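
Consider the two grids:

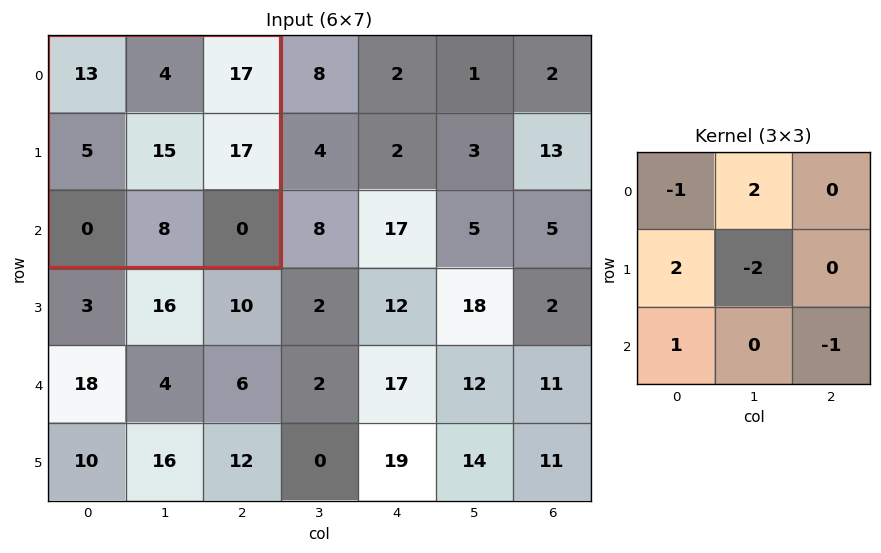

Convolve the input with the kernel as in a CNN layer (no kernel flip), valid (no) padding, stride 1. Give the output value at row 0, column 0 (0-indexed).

-25

The receptive field on the input at this output position is [13 4 17 / 5 15 17 / 0 8 0]. Elementwise product with the kernel and sum: 13·-1 + 4·2 + 5·2 + 15·-2 + 0·1 + 0·-1.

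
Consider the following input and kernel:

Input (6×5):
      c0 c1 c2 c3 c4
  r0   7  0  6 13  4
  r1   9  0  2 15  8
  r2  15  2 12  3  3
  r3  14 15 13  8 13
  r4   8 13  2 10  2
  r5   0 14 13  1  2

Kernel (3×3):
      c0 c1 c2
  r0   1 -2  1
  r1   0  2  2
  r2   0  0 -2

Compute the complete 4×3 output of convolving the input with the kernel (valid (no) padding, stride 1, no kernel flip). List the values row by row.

Output[0,0]: The receptive field on the input at this output position is [7 0 6 / 9 0 2 / 15 2 12]. Elementwise product with the kernel and sum: 7·1 + 0·-2 + 6·1 + 0·2 + 2·2 + 12·-2.

-7 29 24
13 25 -34
75 3 47
1 19 30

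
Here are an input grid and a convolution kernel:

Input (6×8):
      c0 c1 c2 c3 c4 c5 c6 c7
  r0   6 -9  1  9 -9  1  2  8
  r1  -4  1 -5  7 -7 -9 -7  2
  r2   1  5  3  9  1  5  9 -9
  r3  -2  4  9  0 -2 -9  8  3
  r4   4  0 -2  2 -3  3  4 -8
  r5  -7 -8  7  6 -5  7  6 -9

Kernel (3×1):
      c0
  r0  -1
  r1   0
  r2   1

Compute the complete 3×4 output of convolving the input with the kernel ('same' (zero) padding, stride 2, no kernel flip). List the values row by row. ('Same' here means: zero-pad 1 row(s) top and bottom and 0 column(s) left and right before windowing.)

-4 -5 -7 -7
2 14 5 15
-5 -2 -3 -2

Output[0,0]: The receptive field on the zero-padded input at this output position is [0 / 6 / -4]. Elementwise product with the kernel and sum: 0·-1 + -4·1.
Output[0,1]: The receptive field on the zero-padded input at this output position is [0 / 1 / -5]. Elementwise product with the kernel and sum: 0·-1 + -5·1.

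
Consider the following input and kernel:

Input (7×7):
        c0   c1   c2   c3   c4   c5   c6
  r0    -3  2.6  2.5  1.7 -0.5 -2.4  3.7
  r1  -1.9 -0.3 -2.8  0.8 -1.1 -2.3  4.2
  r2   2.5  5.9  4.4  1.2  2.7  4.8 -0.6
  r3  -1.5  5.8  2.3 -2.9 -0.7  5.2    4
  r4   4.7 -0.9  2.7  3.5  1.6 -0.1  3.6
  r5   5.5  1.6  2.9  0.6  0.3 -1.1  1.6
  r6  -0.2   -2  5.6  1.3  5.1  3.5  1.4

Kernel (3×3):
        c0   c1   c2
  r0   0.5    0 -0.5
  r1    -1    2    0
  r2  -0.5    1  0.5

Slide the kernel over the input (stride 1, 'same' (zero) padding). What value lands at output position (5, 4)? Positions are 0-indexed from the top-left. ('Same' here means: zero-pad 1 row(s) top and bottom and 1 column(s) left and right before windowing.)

8

The receptive field on the zero-padded input at this output position is [3.5 1.6 -0.1 / 0.6 0.3 -1.1 / 1.3 5.1 3.5]. Elementwise product with the kernel and sum: 3.5·0.5 + -0.1·-0.5 + 0.6·-1 + 0.3·2 + 1.3·-0.5 + 5.1·1 + 3.5·0.5.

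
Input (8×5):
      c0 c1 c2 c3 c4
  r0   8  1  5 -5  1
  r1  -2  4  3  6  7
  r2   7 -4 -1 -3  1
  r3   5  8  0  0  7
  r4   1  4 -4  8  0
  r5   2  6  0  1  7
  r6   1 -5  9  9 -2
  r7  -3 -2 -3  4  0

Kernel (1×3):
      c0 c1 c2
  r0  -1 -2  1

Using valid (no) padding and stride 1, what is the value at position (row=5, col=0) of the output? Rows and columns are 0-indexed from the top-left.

-14

The receptive field on the input at this output position is [2 6 0]. Elementwise product with the kernel and sum: 2·-1 + 6·-2 + 0·1.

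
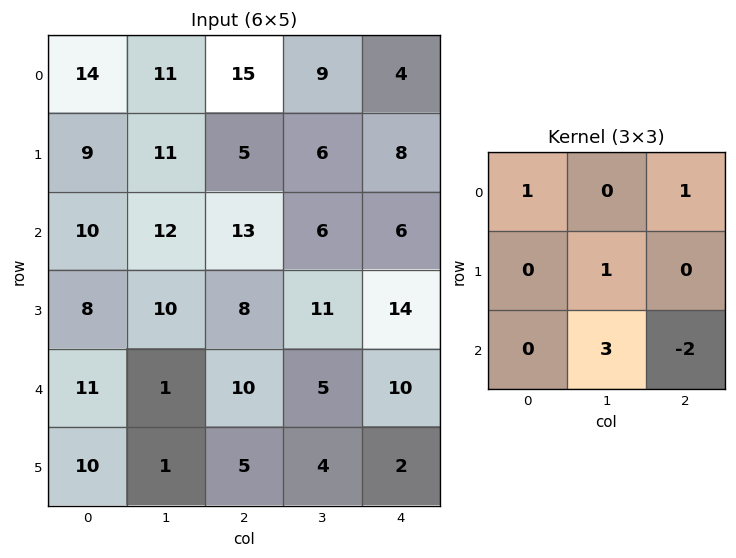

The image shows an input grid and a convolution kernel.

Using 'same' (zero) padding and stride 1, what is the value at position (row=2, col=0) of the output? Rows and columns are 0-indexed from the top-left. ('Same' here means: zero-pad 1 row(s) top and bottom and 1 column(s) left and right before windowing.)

The receptive field on the zero-padded input at this output position is [0 9 11 / 0 10 12 / 0 8 10]. Elementwise product with the kernel and sum: 0·1 + 11·1 + 10·1 + 8·3 + 10·-2.

25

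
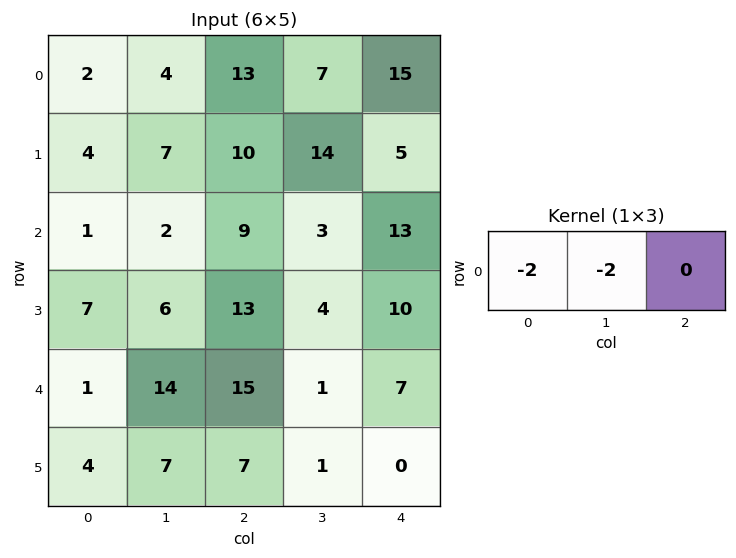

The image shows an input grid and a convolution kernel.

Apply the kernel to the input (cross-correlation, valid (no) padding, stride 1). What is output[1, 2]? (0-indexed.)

The receptive field on the input at this output position is [10 14 5]. Elementwise product with the kernel and sum: 10·-2 + 14·-2.

-48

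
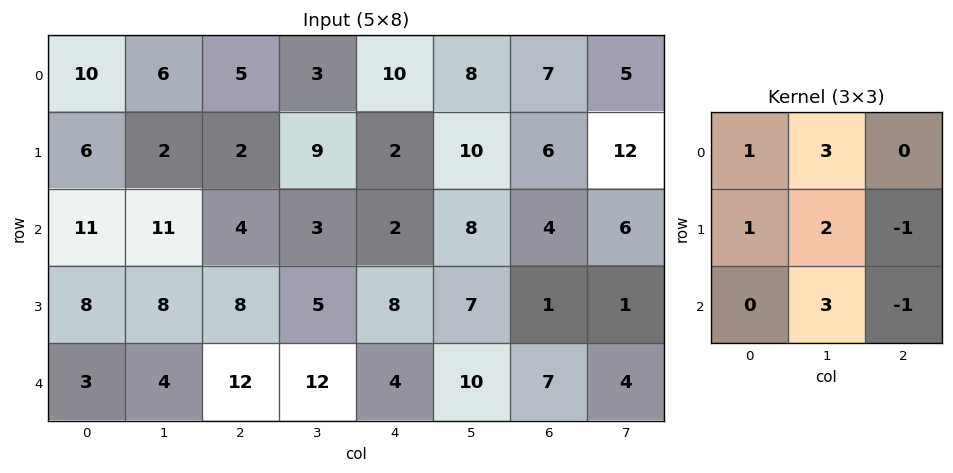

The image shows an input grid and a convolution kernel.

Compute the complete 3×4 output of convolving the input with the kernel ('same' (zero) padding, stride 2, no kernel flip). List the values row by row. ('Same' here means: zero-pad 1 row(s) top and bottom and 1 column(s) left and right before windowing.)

30 10 11 23
45 43 31 40
26 48 39 30

Output[0,0]: The receptive field on the zero-padded input at this output position is [0 0 0 / 0 10 6 / 0 6 2]. Elementwise product with the kernel and sum: 0·1 + 0·3 + 0·1 + 10·2 + 6·-1 + 6·3 + 2·-1.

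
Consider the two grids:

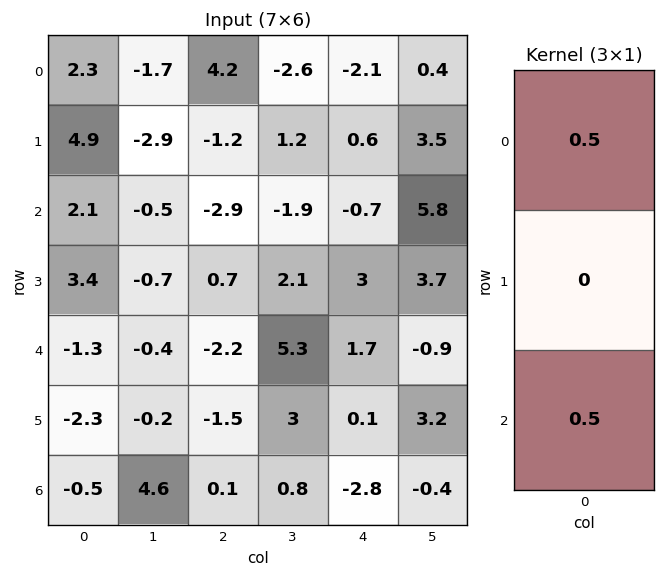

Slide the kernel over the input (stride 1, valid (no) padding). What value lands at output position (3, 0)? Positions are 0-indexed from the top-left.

The receptive field on the input at this output position is [3.4 / -1.3 / -2.3]. Elementwise product with the kernel and sum: 3.4·0.5 + -2.3·0.5.

0.55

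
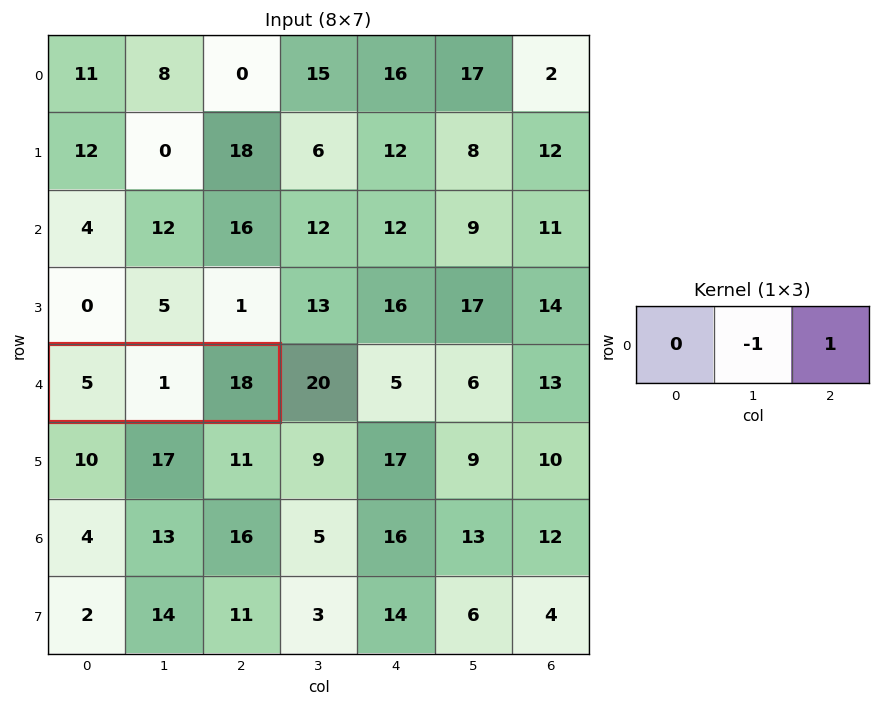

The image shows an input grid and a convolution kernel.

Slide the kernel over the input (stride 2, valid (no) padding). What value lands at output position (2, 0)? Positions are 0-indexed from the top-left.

The receptive field on the input at this output position is [5 1 18]. Elementwise product with the kernel and sum: 1·-1 + 18·1.

17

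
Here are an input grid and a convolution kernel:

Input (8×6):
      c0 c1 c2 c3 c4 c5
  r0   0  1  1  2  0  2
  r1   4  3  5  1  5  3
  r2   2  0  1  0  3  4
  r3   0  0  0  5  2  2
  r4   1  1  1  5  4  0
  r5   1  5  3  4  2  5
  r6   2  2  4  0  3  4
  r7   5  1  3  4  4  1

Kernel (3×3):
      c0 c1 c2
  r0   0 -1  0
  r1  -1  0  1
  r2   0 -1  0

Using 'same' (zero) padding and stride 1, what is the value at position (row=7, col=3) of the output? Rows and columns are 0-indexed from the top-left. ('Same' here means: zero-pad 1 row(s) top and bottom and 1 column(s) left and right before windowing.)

1

The receptive field on the zero-padded input at this output position is [4 0 3 / 3 4 4 / 0 0 0]. Elementwise product with the kernel and sum: 0·-1 + 3·-1 + 4·1 + 0·-1.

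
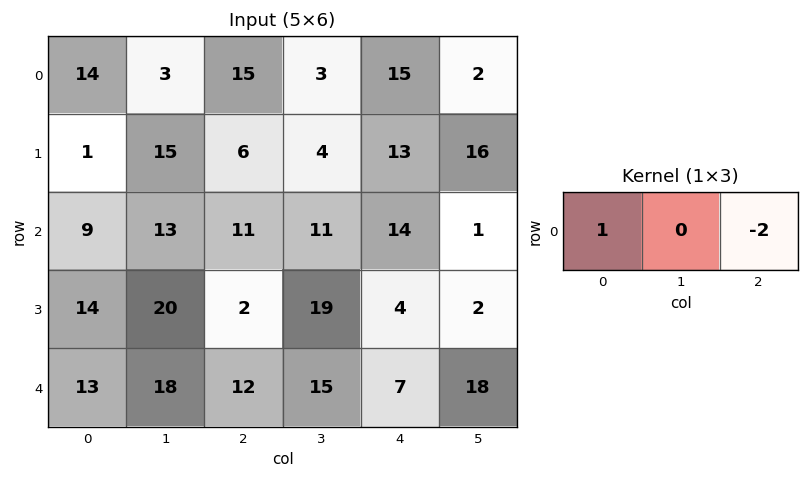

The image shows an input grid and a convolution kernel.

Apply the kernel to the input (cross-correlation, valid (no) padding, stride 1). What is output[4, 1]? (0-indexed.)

The receptive field on the input at this output position is [18 12 15]. Elementwise product with the kernel and sum: 18·1 + 15·-2.

-12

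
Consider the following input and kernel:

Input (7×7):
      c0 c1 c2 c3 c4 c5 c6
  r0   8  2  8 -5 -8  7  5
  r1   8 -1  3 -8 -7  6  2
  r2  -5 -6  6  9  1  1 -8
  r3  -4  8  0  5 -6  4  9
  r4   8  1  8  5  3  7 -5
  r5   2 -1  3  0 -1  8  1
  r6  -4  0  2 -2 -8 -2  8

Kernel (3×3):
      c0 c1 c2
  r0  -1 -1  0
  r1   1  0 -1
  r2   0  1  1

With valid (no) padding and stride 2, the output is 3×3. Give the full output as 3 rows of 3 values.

Output[0,0]: The receptive field on the input at this output position is [8 2 8 / 8 -1 3 / -5 -6 6]. Elementwise product with the kernel and sum: 8·-1 + 2·-1 + 8·1 + 3·-1 + -6·1 + 6·1.

-5 17 -15
16 -1 -15
-8 -19 -6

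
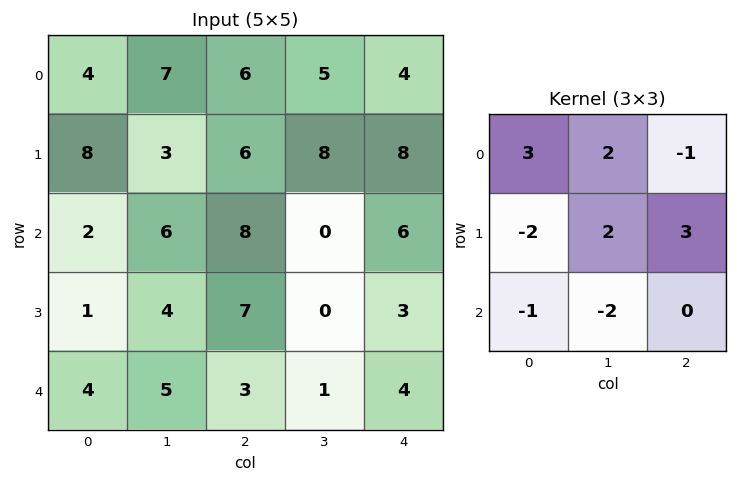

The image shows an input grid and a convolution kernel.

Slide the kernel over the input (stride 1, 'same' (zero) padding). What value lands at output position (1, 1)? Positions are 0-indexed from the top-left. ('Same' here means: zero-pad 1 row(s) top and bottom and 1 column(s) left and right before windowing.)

14

The receptive field on the zero-padded input at this output position is [4 7 6 / 8 3 6 / 2 6 8]. Elementwise product with the kernel and sum: 4·3 + 7·2 + 6·-1 + 8·-2 + 3·2 + 6·3 + 2·-1 + 6·-2.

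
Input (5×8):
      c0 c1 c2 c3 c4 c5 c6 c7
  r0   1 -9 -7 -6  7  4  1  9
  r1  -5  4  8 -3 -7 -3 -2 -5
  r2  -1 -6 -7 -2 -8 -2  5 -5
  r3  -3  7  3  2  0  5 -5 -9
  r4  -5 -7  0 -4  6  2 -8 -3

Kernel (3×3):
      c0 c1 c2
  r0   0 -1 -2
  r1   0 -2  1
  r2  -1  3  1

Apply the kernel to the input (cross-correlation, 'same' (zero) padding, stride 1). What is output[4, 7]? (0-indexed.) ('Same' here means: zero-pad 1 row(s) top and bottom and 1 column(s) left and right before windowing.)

The receptive field on the zero-padded input at this output position is [-5 -9 0 / -8 -3 0 / 0 0 0]. Elementwise product with the kernel and sum: -9·-1 + 0·-2 + -3·-2 + 0·1 + 0·-1 + 0·3 + 0·1.

15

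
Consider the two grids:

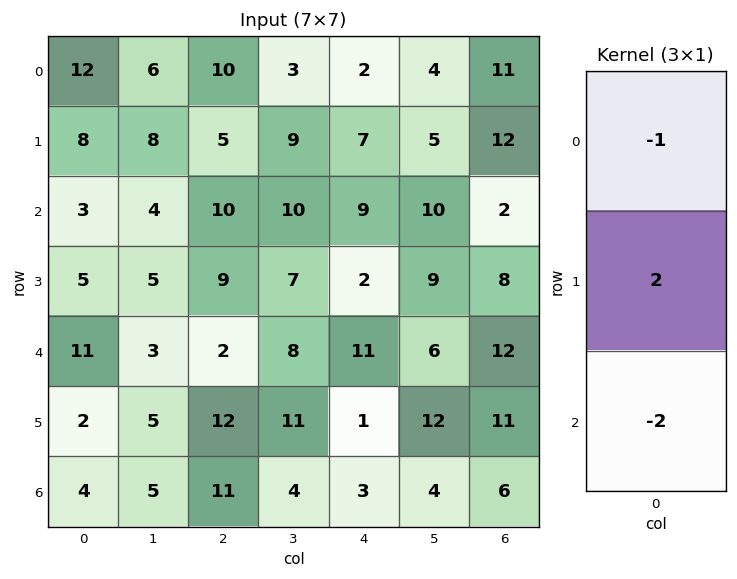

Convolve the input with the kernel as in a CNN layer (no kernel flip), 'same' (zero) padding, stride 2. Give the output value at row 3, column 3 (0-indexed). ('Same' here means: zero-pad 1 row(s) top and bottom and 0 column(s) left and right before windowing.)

1

The receptive field on the zero-padded input at this output position is [11 / 6 / 0]. Elementwise product with the kernel and sum: 11·-1 + 6·2 + 0·-2.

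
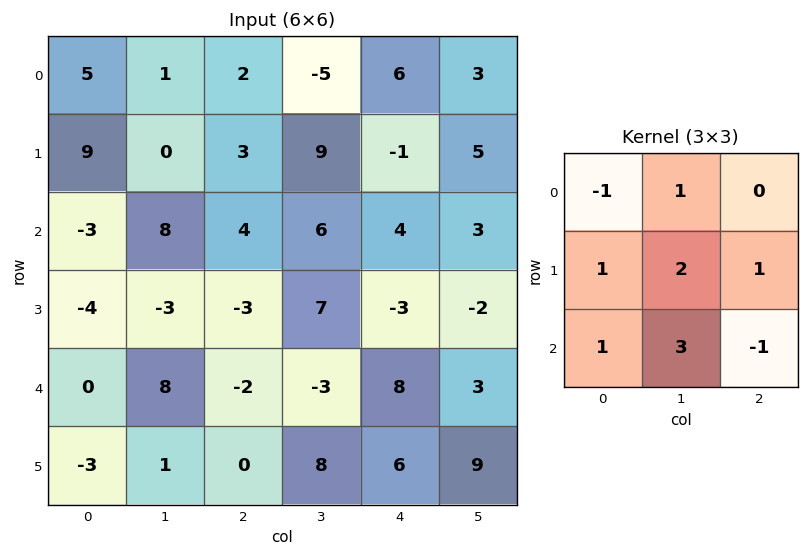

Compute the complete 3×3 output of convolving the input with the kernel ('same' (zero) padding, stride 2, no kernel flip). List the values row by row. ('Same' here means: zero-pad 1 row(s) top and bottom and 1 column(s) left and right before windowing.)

38 0 11
2 6 7
-6 -6 23

Output[0,0]: The receptive field on the zero-padded input at this output position is [0 0 0 / 0 5 1 / 0 9 0]. Elementwise product with the kernel and sum: 0·-1 + 0·1 + 0·1 + 5·2 + 1·1 + 0·1 + 9·3 + 0·-1.
Output[0,1]: The receptive field on the zero-padded input at this output position is [0 0 0 / 1 2 -5 / 0 3 9]. Elementwise product with the kernel and sum: 0·-1 + 0·1 + 1·1 + 2·2 + -5·1 + 0·1 + 3·3 + 9·-1.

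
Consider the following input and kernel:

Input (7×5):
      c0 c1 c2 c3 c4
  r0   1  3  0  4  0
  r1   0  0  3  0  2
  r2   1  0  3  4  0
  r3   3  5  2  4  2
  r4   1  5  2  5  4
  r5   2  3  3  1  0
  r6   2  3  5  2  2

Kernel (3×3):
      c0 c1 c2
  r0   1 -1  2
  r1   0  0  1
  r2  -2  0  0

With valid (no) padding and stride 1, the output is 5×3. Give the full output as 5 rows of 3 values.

Output[0,0]: The receptive field on the input at this output position is [1 3 0 / 0 0 3 / 1 0 3]. Elementwise product with the kernel and sum: 1·1 + 3·-1 + 0·2 + 3·1 + 1·-2.

-1 11 -8
3 -9 3
7 -1 -3
0 10 0
-1 8 -5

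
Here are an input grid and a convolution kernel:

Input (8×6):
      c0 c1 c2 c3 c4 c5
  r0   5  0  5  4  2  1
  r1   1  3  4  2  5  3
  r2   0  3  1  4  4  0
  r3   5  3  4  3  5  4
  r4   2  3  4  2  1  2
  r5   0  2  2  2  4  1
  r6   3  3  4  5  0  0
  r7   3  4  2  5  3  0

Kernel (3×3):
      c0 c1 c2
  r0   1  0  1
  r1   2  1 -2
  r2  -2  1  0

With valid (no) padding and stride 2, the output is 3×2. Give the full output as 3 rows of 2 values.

Output[0,0]: The receptive field on the input at this output position is [5 0 5 / 1 3 4 / 0 3 1]. Elementwise product with the kernel and sum: 5·1 + 5·1 + 1·2 + 3·1 + 4·-2 + 0·-2 + 3·1.
Output[0,1]: The receptive field on the input at this output position is [5 4 2 / 4 2 5 / 1 4 4]. Elementwise product with the kernel and sum: 5·1 + 2·1 + 4·2 + 2·1 + 5·-2 + 1·-2 + 4·1.

10 9
5 0
1 0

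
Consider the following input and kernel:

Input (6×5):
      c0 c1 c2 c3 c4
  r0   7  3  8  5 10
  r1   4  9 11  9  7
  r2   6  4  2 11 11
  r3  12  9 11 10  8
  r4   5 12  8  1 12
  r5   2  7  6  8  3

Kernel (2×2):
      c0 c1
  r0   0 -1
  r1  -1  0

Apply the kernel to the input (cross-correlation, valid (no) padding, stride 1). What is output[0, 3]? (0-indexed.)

-19

The receptive field on the input at this output position is [5 10 / 9 7]. Elementwise product with the kernel and sum: 10·-1 + 9·-1.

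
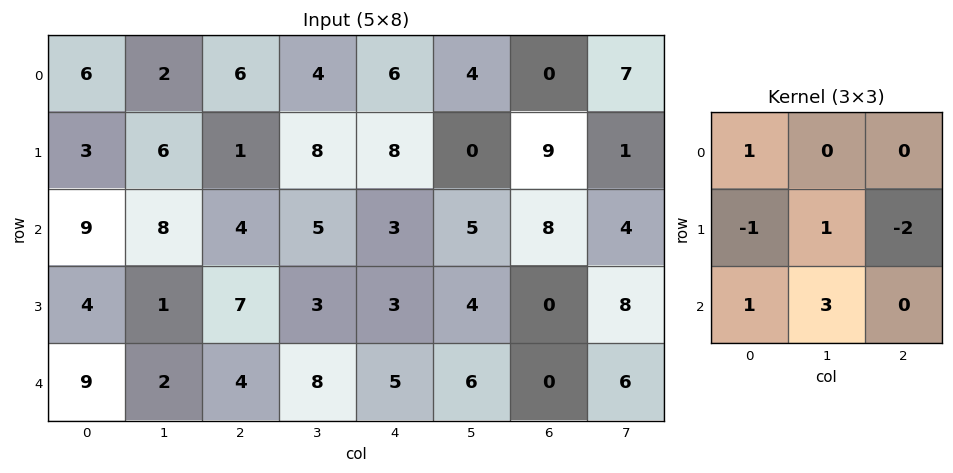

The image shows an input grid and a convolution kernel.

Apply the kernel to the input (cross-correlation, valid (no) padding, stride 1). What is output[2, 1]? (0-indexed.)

The receptive field on the input at this output position is [8 4 5 / 1 7 3 / 2 4 8]. Elementwise product with the kernel and sum: 8·1 + 1·-1 + 7·1 + 3·-2 + 2·1 + 4·3.

22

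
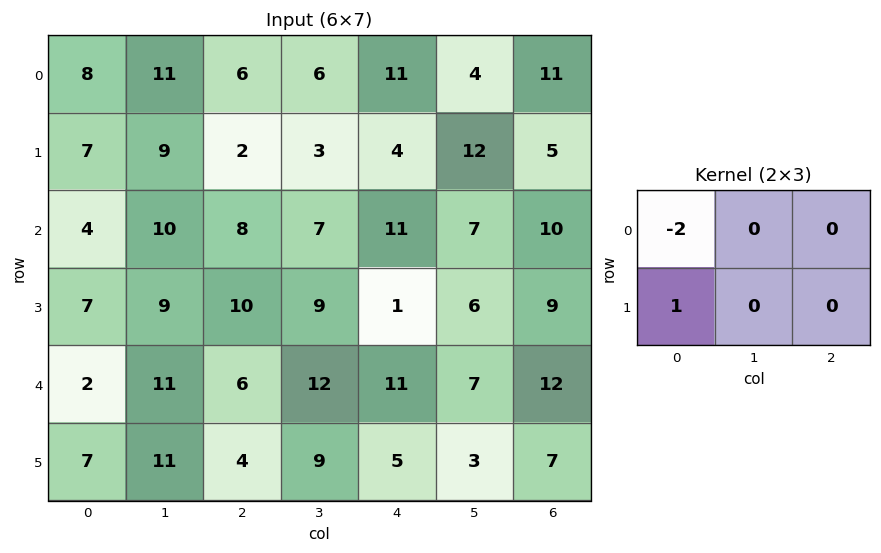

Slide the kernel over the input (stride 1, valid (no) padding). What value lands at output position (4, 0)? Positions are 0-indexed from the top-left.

The receptive field on the input at this output position is [2 11 6 / 7 11 4]. Elementwise product with the kernel and sum: 2·-2 + 7·1.

3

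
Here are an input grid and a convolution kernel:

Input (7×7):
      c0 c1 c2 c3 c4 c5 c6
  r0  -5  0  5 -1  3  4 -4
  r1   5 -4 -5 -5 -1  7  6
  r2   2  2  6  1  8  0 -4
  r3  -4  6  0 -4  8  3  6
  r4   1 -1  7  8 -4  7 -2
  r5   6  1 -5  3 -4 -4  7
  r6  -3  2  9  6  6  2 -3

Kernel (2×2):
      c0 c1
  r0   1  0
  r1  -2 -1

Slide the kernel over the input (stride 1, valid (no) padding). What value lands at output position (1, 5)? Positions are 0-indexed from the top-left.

11

The receptive field on the input at this output position is [7 6 / 0 -4]. Elementwise product with the kernel and sum: 7·1 + 0·-2 + -4·-1.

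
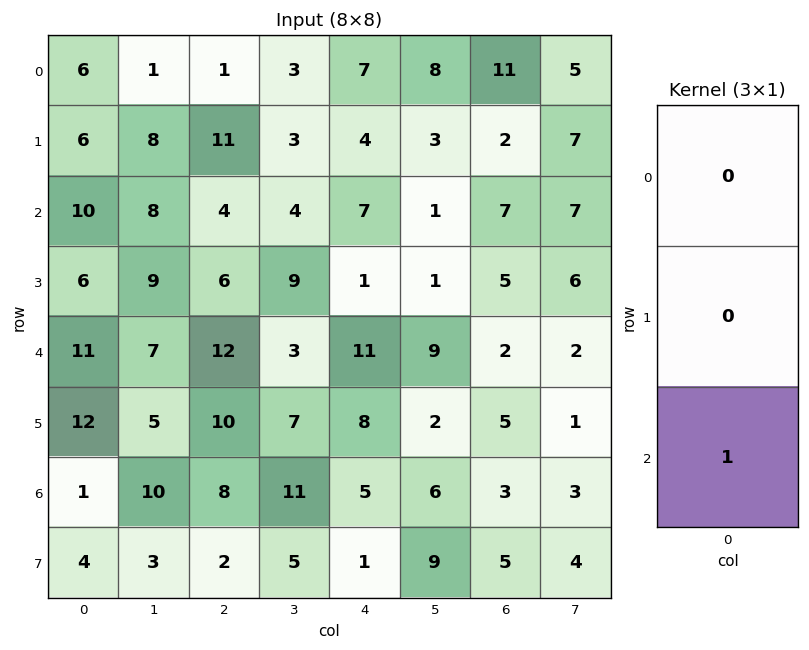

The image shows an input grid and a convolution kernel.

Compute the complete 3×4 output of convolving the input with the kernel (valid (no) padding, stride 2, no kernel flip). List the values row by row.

Output[0,0]: The receptive field on the input at this output position is [6 / 6 / 10]. Elementwise product with the kernel and sum: 10·1.

10 4 7 7
11 12 11 2
1 8 5 3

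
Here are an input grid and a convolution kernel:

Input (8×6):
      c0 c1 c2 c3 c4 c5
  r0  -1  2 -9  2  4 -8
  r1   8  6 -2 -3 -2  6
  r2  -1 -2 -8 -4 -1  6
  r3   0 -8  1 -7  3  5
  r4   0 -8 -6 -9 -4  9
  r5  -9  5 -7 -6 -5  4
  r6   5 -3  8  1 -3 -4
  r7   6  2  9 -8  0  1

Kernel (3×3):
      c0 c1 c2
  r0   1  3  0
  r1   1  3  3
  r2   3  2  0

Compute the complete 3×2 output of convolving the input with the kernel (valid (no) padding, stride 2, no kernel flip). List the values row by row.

18 -52
-44 -67
-30 -47

Output[0,0]: The receptive field on the input at this output position is [-1 2 -9 / 8 6 -2 / -1 -2 -8]. Elementwise product with the kernel and sum: -1·1 + 2·3 + 8·1 + 6·3 + -2·3 + -1·3 + -2·2.
Output[0,1]: The receptive field on the input at this output position is [-9 2 4 / -2 -3 -2 / -8 -4 -1]. Elementwise product with the kernel and sum: -9·1 + 2·3 + -2·1 + -3·3 + -2·3 + -8·3 + -4·2.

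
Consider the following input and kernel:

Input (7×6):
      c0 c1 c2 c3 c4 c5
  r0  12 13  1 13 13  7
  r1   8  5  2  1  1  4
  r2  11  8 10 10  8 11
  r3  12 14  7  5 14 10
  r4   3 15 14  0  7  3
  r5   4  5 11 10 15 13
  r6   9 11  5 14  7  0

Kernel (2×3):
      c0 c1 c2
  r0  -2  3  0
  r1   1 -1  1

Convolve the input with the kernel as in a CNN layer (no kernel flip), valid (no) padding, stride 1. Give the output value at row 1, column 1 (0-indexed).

The receptive field on the input at this output position is [5 2 1 / 8 10 10]. Elementwise product with the kernel and sum: 5·-2 + 2·3 + 8·1 + 10·-1 + 10·1.

4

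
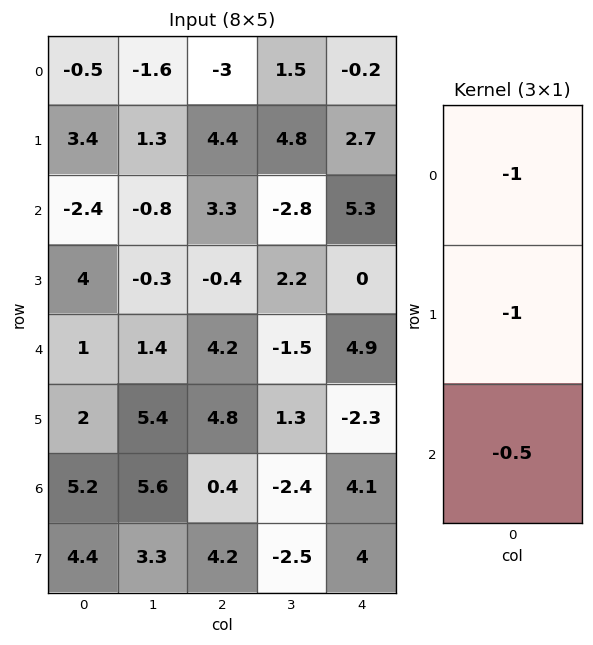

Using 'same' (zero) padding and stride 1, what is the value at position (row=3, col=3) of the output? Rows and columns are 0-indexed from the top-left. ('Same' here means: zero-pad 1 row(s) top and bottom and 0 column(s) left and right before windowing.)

The receptive field on the zero-padded input at this output position is [-2.8 / 2.2 / -1.5]. Elementwise product with the kernel and sum: -2.8·-1 + 2.2·-1 + -1.5·-0.5.

1.35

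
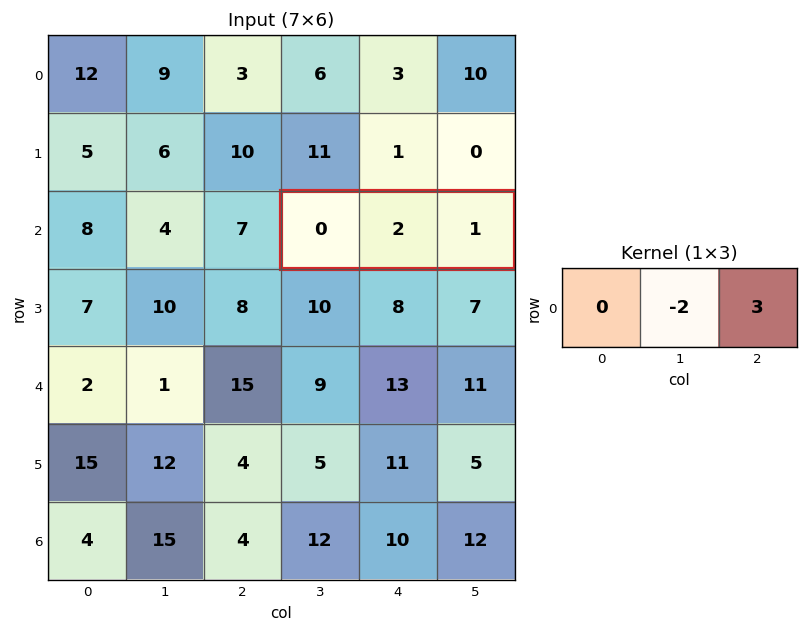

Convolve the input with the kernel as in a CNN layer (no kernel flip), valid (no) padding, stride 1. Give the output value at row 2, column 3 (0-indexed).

-1

The receptive field on the input at this output position is [0 2 1]. Elementwise product with the kernel and sum: 2·-2 + 1·3.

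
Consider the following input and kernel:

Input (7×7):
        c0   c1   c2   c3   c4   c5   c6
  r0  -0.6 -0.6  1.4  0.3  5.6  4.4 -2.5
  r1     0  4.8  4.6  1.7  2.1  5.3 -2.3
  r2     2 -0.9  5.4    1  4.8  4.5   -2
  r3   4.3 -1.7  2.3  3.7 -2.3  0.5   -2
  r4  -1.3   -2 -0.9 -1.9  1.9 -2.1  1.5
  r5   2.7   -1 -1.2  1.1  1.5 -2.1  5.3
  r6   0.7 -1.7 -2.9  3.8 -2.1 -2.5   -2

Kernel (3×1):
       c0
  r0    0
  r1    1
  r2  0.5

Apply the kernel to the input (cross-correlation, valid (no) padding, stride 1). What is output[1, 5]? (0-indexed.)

4.75

The receptive field on the input at this output position is [5.3 / 4.5 / 0.5]. Elementwise product with the kernel and sum: 4.5·1 + 0.5·0.5.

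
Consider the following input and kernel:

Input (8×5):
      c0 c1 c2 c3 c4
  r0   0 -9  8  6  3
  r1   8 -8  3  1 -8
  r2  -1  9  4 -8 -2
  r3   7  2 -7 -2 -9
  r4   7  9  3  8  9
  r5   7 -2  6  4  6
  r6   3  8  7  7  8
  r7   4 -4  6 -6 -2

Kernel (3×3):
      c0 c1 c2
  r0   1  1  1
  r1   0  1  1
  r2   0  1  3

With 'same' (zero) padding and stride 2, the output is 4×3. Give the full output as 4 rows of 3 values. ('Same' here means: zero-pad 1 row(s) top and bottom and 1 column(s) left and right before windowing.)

-25 20 -5
21 -21 -18
26 22 4
8 10 16

Output[0,0]: The receptive field on the zero-padded input at this output position is [0 0 0 / 0 0 -9 / 0 8 -8]. Elementwise product with the kernel and sum: 0·1 + 0·1 + 0·1 + 0·1 + -9·1 + 8·1 + -8·3.
Output[0,1]: The receptive field on the zero-padded input at this output position is [0 0 0 / -9 8 6 / -8 3 1]. Elementwise product with the kernel and sum: 0·1 + 0·1 + 0·1 + 8·1 + 6·1 + 3·1 + 1·3.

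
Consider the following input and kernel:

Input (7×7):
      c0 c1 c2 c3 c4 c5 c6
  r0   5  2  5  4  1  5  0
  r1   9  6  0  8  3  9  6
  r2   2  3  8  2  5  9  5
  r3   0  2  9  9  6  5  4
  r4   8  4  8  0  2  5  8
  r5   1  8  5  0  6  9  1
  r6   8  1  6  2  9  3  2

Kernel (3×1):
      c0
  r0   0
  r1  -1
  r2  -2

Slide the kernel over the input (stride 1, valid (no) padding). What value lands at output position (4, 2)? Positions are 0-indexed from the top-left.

-17

The receptive field on the input at this output position is [8 / 5 / 6]. Elementwise product with the kernel and sum: 5·-1 + 6·-2.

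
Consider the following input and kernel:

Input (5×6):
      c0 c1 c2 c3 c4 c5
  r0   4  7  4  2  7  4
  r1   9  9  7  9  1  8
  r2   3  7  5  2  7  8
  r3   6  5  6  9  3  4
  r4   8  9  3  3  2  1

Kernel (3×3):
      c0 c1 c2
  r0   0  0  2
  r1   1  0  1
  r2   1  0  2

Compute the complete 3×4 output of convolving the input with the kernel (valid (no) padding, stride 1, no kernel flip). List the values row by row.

Output[0,0]: The receptive field on the input at this output position is [4 7 4 / 9 9 7 / 3 7 5]. Elementwise product with the kernel and sum: 4·2 + 9·1 + 7·1 + 3·1 + 5·2.
Output[0,1]: The receptive field on the input at this output position is [7 4 2 / 9 7 9 / 7 5 2]. Elementwise product with the kernel and sum: 2·2 + 9·1 + 9·1 + 7·1 + 2·2.

37 33 41 43
40 50 26 43
36 33 30 34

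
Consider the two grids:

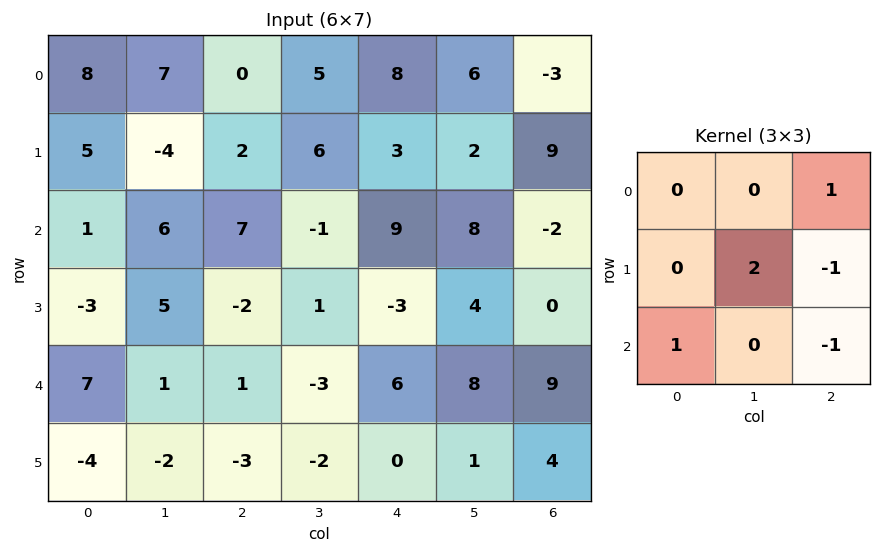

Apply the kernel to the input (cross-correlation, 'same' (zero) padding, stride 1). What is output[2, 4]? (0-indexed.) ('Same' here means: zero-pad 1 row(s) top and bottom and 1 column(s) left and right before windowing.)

9

The receptive field on the zero-padded input at this output position is [6 3 2 / -1 9 8 / 1 -3 4]. Elementwise product with the kernel and sum: 2·1 + 9·2 + 8·-1 + 1·1 + 4·-1.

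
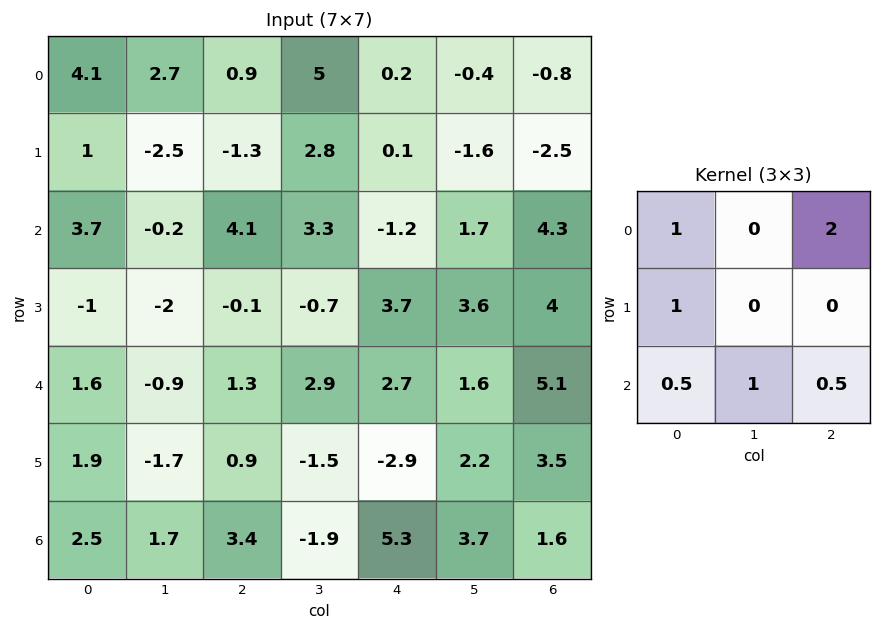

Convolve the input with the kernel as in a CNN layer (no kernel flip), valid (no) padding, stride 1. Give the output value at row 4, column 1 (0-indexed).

The receptive field on the input at this output position is [-0.9 1.3 2.9 / -1.7 0.9 -1.5 / 1.7 3.4 -1.9]. Elementwise product with the kernel and sum: -0.9·1 + 2.9·2 + -1.7·1 + 1.7·0.5 + 3.4·1 + -1.9·0.5.

6.5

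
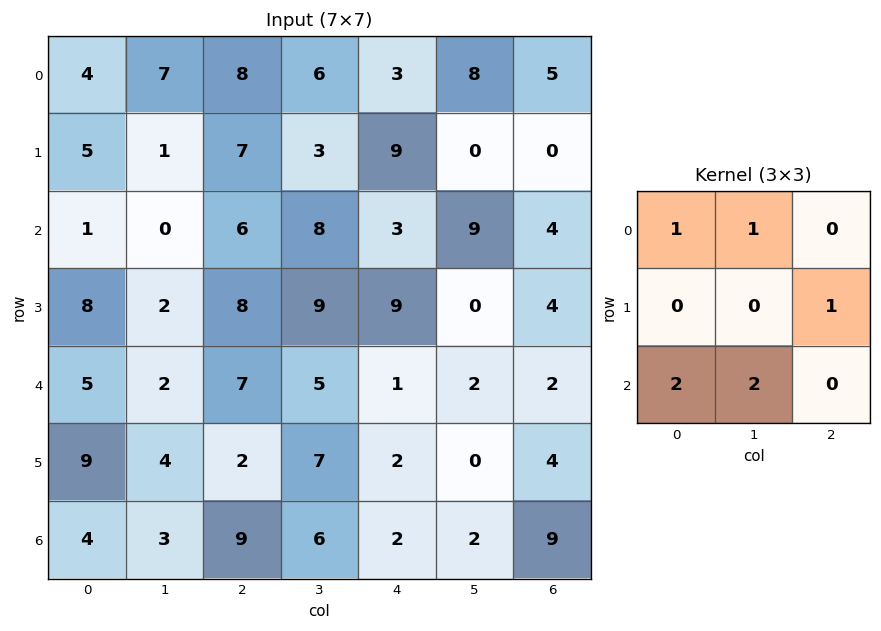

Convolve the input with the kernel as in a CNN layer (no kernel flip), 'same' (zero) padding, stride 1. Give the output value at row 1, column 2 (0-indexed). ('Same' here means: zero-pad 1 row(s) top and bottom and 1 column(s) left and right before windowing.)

The receptive field on the zero-padded input at this output position is [7 8 6 / 1 7 3 / 0 6 8]. Elementwise product with the kernel and sum: 7·1 + 8·1 + 3·1 + 0·2 + 6·2.

30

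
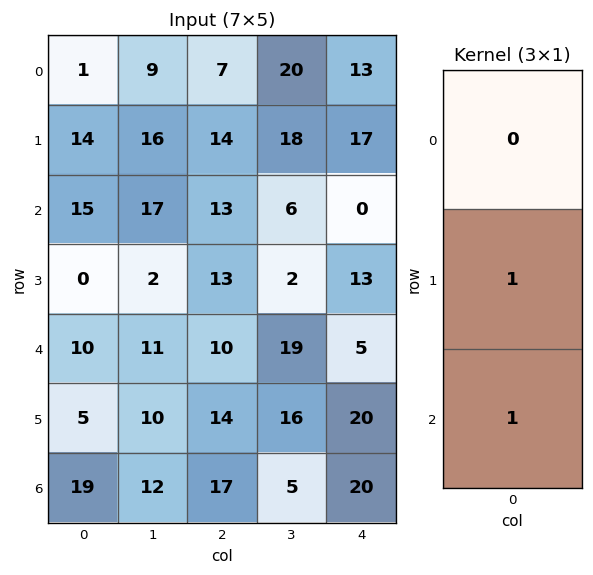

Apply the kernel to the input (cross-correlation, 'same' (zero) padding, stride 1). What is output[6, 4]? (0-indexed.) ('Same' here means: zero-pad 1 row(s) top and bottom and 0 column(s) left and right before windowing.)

The receptive field on the zero-padded input at this output position is [20 / 20 / 0]. Elementwise product with the kernel and sum: 20·1 + 0·1.

20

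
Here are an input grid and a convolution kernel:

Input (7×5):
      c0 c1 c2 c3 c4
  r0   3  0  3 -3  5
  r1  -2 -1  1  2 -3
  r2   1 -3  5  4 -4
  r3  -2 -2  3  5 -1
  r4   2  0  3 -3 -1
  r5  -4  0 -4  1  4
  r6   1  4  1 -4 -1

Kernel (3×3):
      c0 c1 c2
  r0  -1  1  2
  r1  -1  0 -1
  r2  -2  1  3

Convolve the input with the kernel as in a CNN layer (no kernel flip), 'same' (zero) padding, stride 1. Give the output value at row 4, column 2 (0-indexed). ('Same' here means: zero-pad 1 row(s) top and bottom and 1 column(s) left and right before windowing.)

17

The receptive field on the zero-padded input at this output position is [-2 3 5 / 0 3 -3 / 0 -4 1]. Elementwise product with the kernel and sum: -2·-1 + 3·1 + 5·2 + 0·-1 + -3·-1 + 0·-2 + -4·1 + 1·3.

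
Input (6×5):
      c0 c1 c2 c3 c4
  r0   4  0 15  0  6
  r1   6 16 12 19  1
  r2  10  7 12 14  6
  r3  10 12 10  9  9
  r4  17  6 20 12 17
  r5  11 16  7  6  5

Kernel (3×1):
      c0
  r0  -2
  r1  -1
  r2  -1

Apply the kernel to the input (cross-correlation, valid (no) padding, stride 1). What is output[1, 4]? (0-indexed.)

The receptive field on the input at this output position is [1 / 6 / 9]. Elementwise product with the kernel and sum: 1·-2 + 6·-1 + 9·-1.

-17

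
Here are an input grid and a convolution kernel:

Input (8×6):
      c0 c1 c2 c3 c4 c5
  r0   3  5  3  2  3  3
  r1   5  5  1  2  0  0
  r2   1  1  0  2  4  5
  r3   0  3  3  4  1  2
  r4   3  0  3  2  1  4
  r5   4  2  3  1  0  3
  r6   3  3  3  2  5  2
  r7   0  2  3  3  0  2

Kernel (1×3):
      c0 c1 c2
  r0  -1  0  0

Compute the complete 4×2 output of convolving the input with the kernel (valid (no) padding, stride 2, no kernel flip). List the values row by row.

-3 -3
-1 0
-3 -3
-3 -3

Output[0,0]: The receptive field on the input at this output position is [3 5 3]. Elementwise product with the kernel and sum: 3·-1.
Output[0,1]: The receptive field on the input at this output position is [3 2 3]. Elementwise product with the kernel and sum: 3·-1.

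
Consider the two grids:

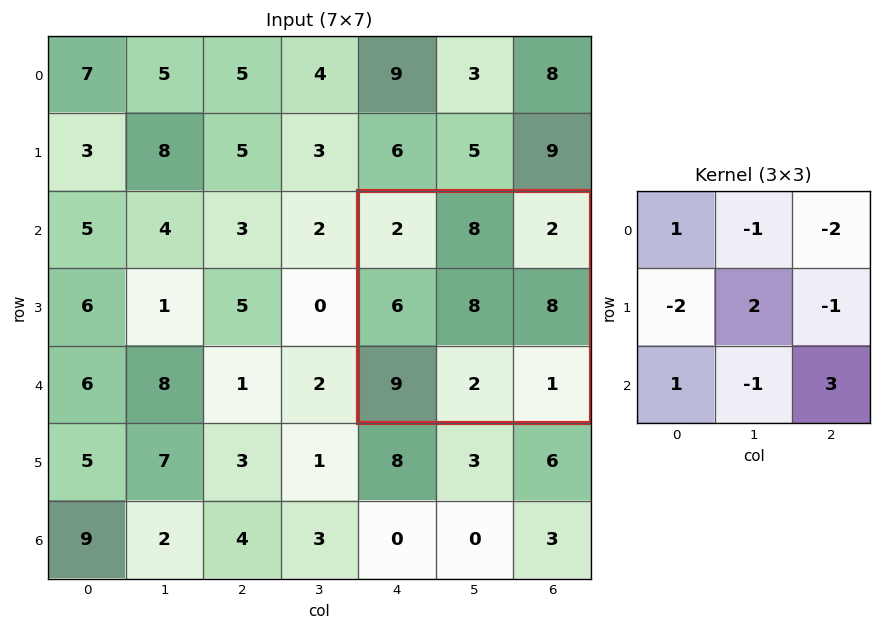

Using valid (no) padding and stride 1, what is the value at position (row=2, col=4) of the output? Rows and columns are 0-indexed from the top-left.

The receptive field on the input at this output position is [2 8 2 / 6 8 8 / 9 2 1]. Elementwise product with the kernel and sum: 2·1 + 8·-1 + 2·-2 + 6·-2 + 8·2 + 8·-1 + 9·1 + 2·-1 + 1·3.

-4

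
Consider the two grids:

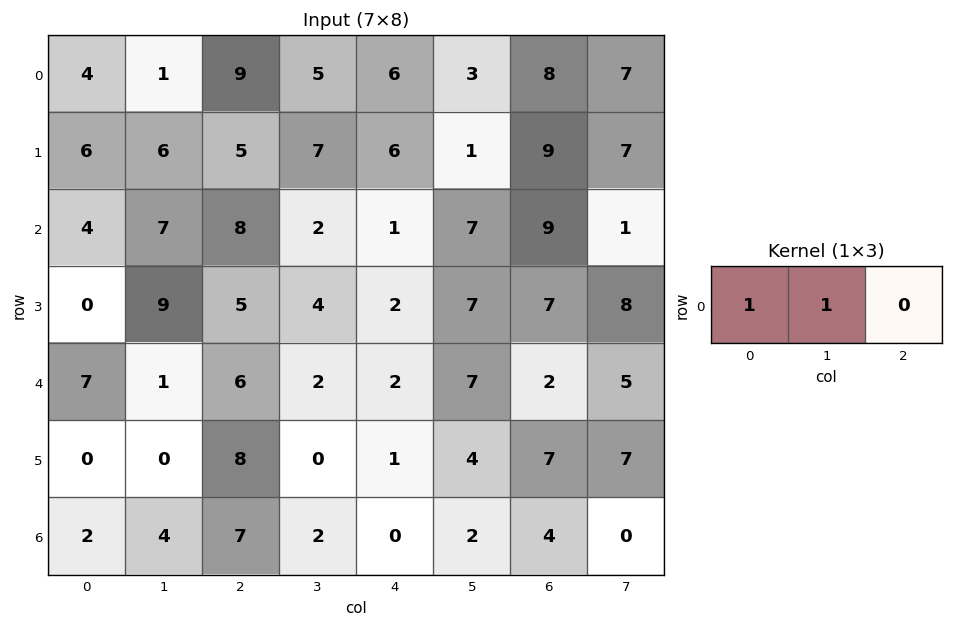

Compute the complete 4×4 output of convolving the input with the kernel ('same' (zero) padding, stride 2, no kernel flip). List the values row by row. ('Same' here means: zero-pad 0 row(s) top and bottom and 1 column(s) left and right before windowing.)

4 10 11 11
4 15 3 16
7 7 4 9
2 11 2 6

Output[0,0]: The receptive field on the zero-padded input at this output position is [0 4 1]. Elementwise product with the kernel and sum: 0·1 + 4·1.
Output[0,1]: The receptive field on the zero-padded input at this output position is [1 9 5]. Elementwise product with the kernel and sum: 1·1 + 9·1.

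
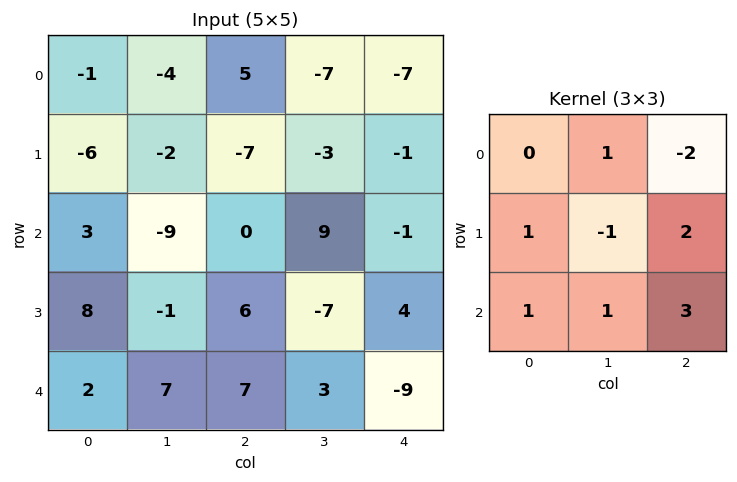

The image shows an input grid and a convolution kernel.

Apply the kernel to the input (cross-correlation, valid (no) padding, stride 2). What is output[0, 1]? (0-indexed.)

7

The receptive field on the input at this output position is [5 -7 -7 / -7 -3 -1 / 0 9 -1]. Elementwise product with the kernel and sum: -7·1 + -7·-2 + -7·1 + -3·-1 + -1·2 + 0·1 + 9·1 + -1·3.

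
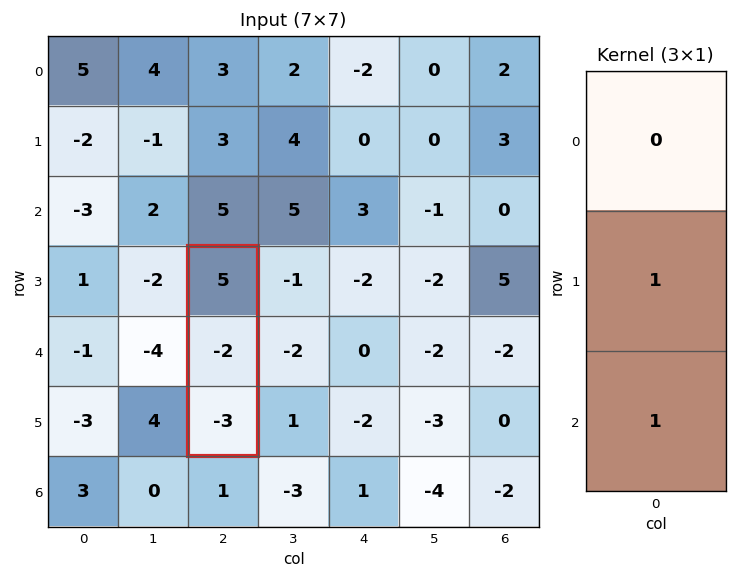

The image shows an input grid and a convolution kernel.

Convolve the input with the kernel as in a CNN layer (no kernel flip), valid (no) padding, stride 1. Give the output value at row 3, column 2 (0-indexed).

The receptive field on the input at this output position is [5 / -2 / -3]. Elementwise product with the kernel and sum: -2·1 + -3·1.

-5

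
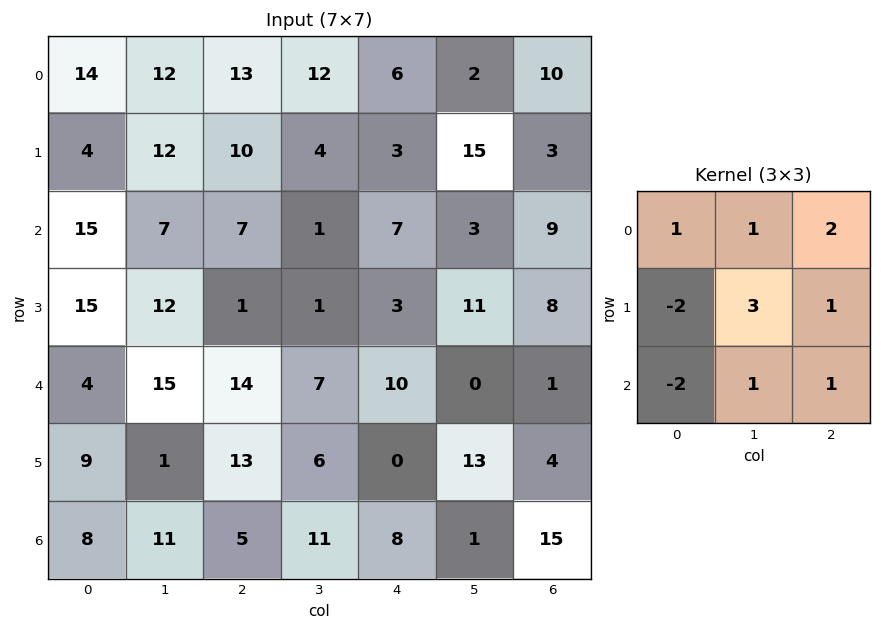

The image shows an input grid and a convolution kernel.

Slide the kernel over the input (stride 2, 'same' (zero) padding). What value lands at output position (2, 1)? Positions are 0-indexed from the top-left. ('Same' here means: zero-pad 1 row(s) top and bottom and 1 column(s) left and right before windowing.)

51

The receptive field on the zero-padded input at this output position is [12 1 1 / 15 14 7 / 1 13 6]. Elementwise product with the kernel and sum: 12·1 + 1·1 + 1·2 + 15·-2 + 14·3 + 7·1 + 1·-2 + 13·1 + 6·1.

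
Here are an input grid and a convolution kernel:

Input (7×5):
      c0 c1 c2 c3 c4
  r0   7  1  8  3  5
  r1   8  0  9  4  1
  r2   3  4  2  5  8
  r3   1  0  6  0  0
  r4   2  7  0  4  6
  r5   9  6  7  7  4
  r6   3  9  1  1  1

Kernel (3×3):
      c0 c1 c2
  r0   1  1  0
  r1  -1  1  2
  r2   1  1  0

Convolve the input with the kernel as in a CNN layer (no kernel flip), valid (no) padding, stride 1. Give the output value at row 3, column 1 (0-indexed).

20

The receptive field on the input at this output position is [0 6 0 / 7 0 4 / 6 7 7]. Elementwise product with the kernel and sum: 0·1 + 6·1 + 7·-1 + 0·1 + 4·2 + 6·1 + 7·1.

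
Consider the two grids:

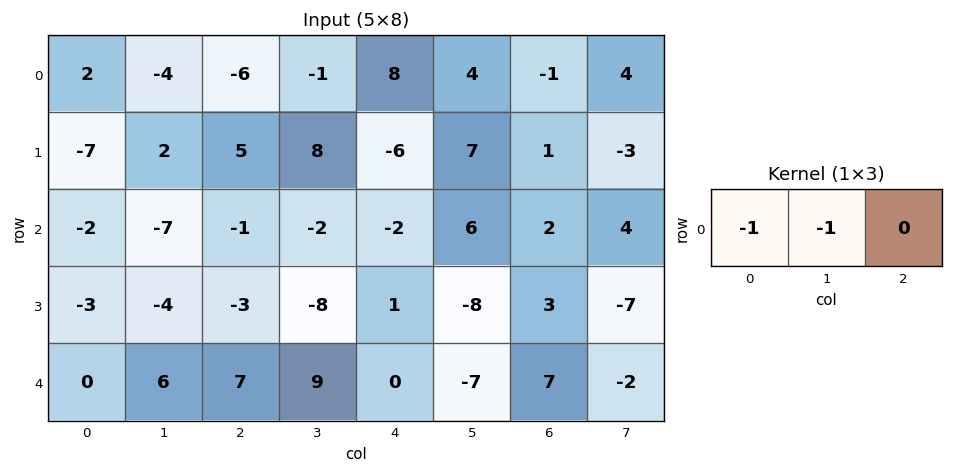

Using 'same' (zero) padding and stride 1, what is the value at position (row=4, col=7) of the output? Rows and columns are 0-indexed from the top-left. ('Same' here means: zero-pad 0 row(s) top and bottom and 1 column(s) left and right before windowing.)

The receptive field on the zero-padded input at this output position is [7 -2 0]. Elementwise product with the kernel and sum: 7·-1 + -2·-1.

-5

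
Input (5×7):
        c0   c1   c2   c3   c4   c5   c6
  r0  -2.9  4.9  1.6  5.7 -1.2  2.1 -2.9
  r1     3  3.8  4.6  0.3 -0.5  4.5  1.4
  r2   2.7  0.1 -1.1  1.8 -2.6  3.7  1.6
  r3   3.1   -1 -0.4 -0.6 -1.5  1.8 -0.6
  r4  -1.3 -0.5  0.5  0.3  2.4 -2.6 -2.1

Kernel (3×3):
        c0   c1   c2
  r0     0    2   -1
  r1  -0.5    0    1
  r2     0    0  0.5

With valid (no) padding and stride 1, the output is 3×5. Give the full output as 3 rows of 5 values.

Output[0,0]: The receptive field on the input at this output position is [-2.9 4.9 1.6 / 3 3.8 4.6 / 2.7 0.1 -1.1]. Elementwise product with the kernel and sum: 4.9·2 + 1.6·-1 + 3·-0.5 + 4.6·1 + -1.1·0.5.

10.75 -3.2 8.5 1.7 9.55
0.35 10.35 -1.7 -1.8 10.2
-0.4 -3.95 6.1 -8.1 4.9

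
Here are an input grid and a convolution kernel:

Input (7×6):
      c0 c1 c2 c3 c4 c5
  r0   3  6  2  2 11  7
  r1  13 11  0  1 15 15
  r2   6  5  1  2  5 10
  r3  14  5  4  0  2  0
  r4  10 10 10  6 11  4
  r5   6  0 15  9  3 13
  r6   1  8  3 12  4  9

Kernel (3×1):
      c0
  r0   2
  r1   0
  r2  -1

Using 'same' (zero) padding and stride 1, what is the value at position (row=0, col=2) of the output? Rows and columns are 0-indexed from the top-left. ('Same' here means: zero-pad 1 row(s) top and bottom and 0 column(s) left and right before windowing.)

0

The receptive field on the zero-padded input at this output position is [0 / 2 / 0]. Elementwise product with the kernel and sum: 0·2 + 0·-1.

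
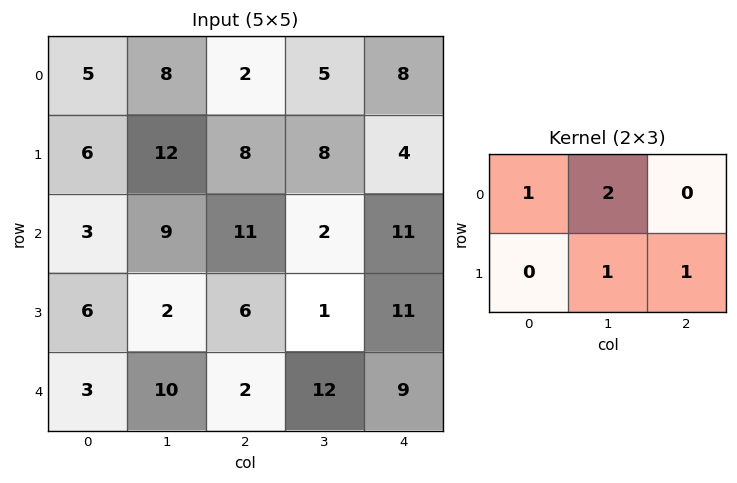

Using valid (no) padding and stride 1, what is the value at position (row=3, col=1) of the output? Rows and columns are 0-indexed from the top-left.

28

The receptive field on the input at this output position is [2 6 1 / 10 2 12]. Elementwise product with the kernel and sum: 2·1 + 6·2 + 2·1 + 12·1.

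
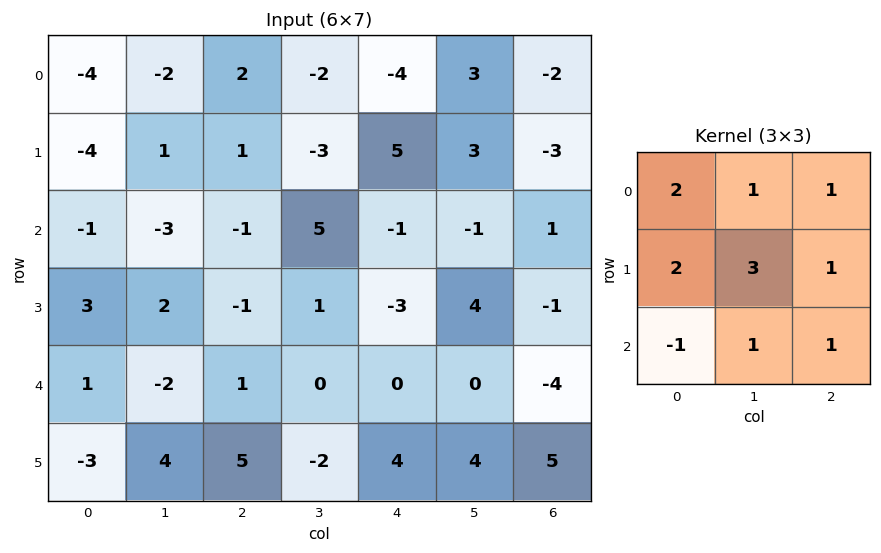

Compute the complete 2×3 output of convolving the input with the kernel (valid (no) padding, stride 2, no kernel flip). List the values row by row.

-15 1 10
3 -1 -1

Output[0,0]: The receptive field on the input at this output position is [-4 -2 2 / -4 1 1 / -1 -3 -1]. Elementwise product with the kernel and sum: -4·2 + -2·1 + 2·1 + -4·2 + 1·3 + 1·1 + -1·-1 + -3·1 + -1·1.
Output[0,1]: The receptive field on the input at this output position is [2 -2 -4 / 1 -3 5 / -1 5 -1]. Elementwise product with the kernel and sum: 2·2 + -2·1 + -4·1 + 1·2 + -3·3 + 5·1 + -1·-1 + 5·1 + -1·1.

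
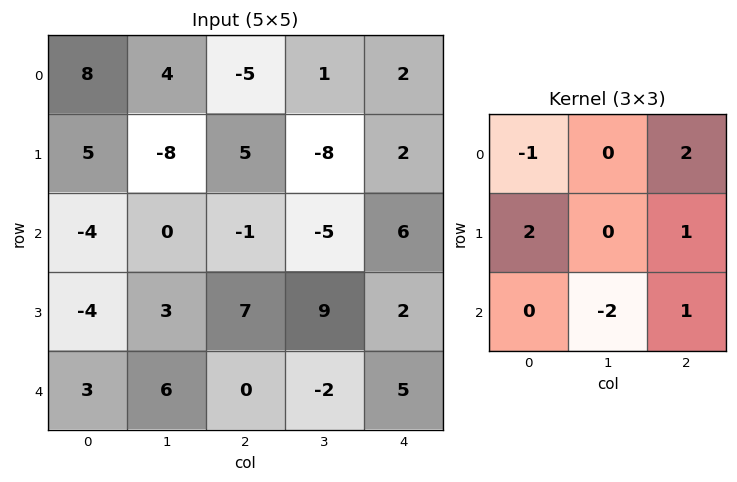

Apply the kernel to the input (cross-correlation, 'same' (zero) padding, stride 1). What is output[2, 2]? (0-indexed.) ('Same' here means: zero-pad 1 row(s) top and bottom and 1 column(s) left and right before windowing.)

The receptive field on the zero-padded input at this output position is [-8 5 -8 / 0 -1 -5 / 3 7 9]. Elementwise product with the kernel and sum: -8·-1 + -8·2 + 0·2 + -5·1 + 7·-2 + 9·1.

-18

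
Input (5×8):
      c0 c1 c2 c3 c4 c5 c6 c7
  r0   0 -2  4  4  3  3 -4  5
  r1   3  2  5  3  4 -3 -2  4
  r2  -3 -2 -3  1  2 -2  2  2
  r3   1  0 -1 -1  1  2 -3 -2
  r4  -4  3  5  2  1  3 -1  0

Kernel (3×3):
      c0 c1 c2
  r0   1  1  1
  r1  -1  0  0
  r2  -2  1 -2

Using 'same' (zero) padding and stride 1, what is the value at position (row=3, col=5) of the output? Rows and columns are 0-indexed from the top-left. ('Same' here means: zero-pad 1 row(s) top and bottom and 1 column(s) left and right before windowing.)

4

The receptive field on the zero-padded input at this output position is [2 -2 2 / 1 2 -3 / 1 3 -1]. Elementwise product with the kernel and sum: 2·1 + -2·1 + 2·1 + 1·-1 + 1·-2 + 3·1 + -1·-2.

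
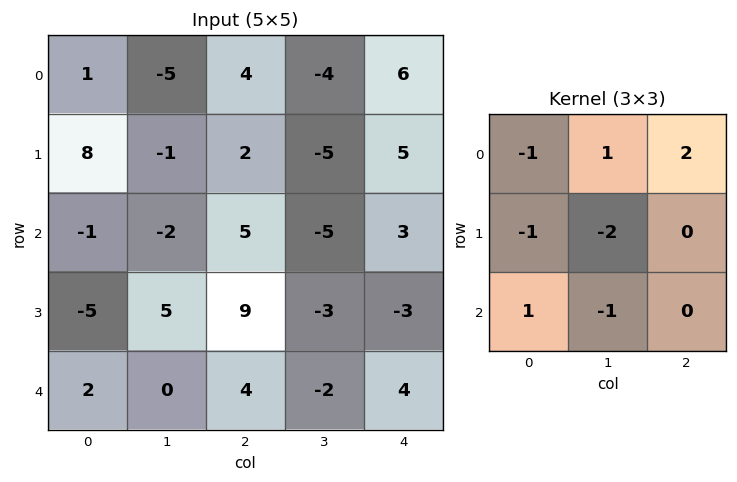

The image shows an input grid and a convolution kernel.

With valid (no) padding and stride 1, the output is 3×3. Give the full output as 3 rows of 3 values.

Output[0,0]: The receptive field on the input at this output position is [1 -5 4 / 8 -1 2 / -1 -2 5]. Elementwise product with the kernel and sum: 1·-1 + -5·1 + 4·2 + 8·-1 + -1·-2 + -1·1 + -2·-1.

-3 -9 22
-10 -19 20
6 -30 -1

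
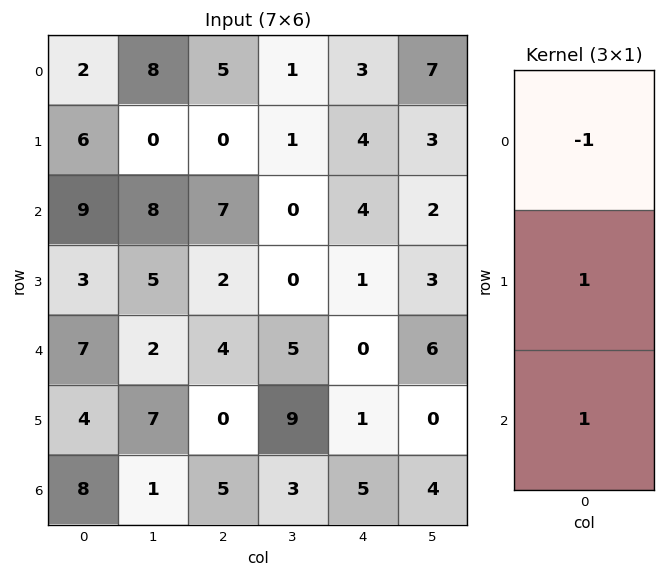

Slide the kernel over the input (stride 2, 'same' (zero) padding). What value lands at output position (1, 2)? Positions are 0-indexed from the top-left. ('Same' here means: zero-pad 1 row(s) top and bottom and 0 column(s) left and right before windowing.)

1

The receptive field on the zero-padded input at this output position is [4 / 4 / 1]. Elementwise product with the kernel and sum: 4·-1 + 4·1 + 1·1.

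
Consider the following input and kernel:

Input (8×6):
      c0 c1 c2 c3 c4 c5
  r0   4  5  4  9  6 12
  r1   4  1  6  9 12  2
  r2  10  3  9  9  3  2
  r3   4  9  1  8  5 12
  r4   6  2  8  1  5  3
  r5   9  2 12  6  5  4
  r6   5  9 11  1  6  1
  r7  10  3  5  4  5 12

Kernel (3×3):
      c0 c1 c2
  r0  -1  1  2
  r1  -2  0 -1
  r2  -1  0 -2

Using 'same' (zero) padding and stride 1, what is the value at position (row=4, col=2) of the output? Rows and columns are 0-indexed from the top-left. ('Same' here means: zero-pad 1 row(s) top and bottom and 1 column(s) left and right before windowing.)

The receptive field on the zero-padded input at this output position is [9 1 8 / 2 8 1 / 2 12 6]. Elementwise product with the kernel and sum: 9·-1 + 1·1 + 8·2 + 2·-2 + 1·-1 + 2·-1 + 6·-2.

-11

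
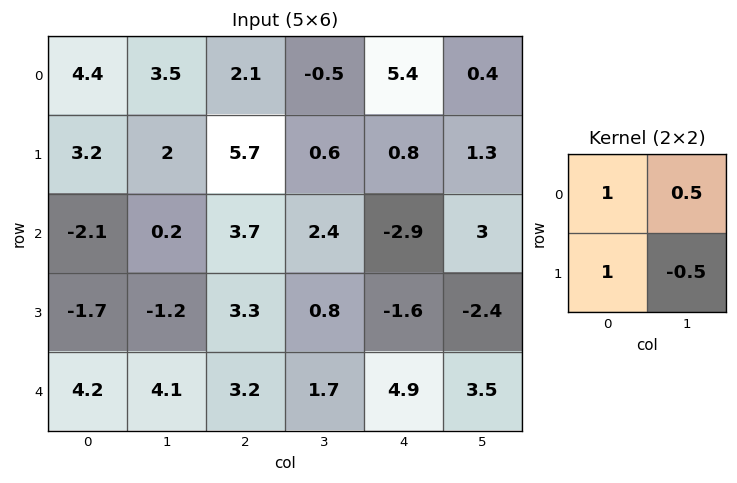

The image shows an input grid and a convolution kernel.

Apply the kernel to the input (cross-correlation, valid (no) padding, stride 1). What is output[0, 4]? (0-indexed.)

5.75

The receptive field on the input at this output position is [5.4 0.4 / 0.8 1.3]. Elementwise product with the kernel and sum: 5.4·1 + 0.4·0.5 + 0.8·1 + 1.3·-0.5.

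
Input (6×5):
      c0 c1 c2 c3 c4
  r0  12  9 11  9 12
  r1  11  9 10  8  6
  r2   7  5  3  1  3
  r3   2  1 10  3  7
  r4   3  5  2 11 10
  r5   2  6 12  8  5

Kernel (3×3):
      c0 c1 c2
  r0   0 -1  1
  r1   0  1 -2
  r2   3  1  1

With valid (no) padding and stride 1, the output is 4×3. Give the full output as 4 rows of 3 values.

20 11 12
17 15 33
-5 30 18
34 11 44

Output[0,0]: The receptive field on the input at this output position is [12 9 11 / 11 9 10 / 7 5 3]. Elementwise product with the kernel and sum: 9·-1 + 11·1 + 9·1 + 10·-2 + 7·3 + 5·1 + 3·1.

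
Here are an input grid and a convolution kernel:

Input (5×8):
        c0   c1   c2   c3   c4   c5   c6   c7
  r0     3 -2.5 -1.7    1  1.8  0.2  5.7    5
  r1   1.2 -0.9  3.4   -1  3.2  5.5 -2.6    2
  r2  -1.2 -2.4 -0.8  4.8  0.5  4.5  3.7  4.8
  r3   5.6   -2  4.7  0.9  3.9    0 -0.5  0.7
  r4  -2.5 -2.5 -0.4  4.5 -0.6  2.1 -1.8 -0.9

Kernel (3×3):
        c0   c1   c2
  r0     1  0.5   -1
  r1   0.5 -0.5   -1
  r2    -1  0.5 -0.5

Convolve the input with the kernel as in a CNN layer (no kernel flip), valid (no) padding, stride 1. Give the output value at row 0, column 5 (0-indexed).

-4.95

The receptive field on the input at this output position is [0.2 5.7 5 / 5.5 -2.6 2 / 4.5 3.7 4.8]. Elementwise product with the kernel and sum: 0.2·1 + 5.7·0.5 + 5·-1 + 5.5·0.5 + -2.6·-0.5 + 2·-1 + 4.5·-1 + 3.7·0.5 + 4.8·-0.5.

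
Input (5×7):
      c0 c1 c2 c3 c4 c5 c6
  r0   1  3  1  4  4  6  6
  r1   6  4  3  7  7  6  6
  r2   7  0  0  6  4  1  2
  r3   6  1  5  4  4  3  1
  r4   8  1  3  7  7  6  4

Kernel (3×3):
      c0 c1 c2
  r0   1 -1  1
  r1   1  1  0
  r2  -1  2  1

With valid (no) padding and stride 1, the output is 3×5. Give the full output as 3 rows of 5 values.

2 19 27 23 17
13 21 16 23 15
11 24 25 24 21

Output[0,0]: The receptive field on the input at this output position is [1 3 1 / 6 4 3 / 7 0 0]. Elementwise product with the kernel and sum: 1·1 + 3·-1 + 1·1 + 6·1 + 4·1 + 7·-1 + 0·2 + 0·1.
Output[0,1]: The receptive field on the input at this output position is [3 1 4 / 4 3 7 / 0 0 6]. Elementwise product with the kernel and sum: 3·1 + 1·-1 + 4·1 + 4·1 + 3·1 + 0·-1 + 0·2 + 6·1.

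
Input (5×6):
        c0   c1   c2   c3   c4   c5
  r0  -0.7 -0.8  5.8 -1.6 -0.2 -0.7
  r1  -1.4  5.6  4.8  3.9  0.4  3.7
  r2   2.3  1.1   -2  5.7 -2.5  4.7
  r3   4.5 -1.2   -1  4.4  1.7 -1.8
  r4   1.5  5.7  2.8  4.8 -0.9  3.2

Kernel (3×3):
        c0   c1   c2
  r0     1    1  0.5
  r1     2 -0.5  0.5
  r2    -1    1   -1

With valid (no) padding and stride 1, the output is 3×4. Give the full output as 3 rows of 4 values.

Output[0,0]: The receptive field on the input at this output position is [-0.7 -0.8 5.8 / -1.4 5.6 4.8 / 2.3 1.1 -2]. Elementwise product with the kernel and sum: -0.7·1 + -0.8·1 + 5.8·0.5 + -1.4·2 + 5.6·-0.5 + 4.8·0.5 + 2.3·-1 + 1.1·1 + -2·-1.
Output[0,1]: The receptive field on the input at this output position is [-0.8 5.8 -1.6 / 5.6 4.8 3.9 / 1.1 -2 5.7]. Elementwise product with the kernel and sum: -0.8·1 + 5.8·1 + -1.6·0.5 + 5.6·2 + 4.8·-0.5 + 3.9·0.5 + 1.1·-1 + -2·1 + 5.7·-1.

-1 6.15 22.15 -5.6
4.95 14.2 4.5 20.25
12.9 -5.45 2 3.7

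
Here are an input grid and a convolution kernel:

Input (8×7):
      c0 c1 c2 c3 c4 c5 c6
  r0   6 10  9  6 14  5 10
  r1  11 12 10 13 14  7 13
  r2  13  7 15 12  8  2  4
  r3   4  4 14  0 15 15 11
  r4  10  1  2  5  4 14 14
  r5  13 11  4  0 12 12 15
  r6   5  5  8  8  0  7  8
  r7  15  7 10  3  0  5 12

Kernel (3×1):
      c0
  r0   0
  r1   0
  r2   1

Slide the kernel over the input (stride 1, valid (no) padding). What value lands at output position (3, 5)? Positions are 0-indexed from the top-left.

12

The receptive field on the input at this output position is [15 / 14 / 12]. Elementwise product with the kernel and sum: 12·1.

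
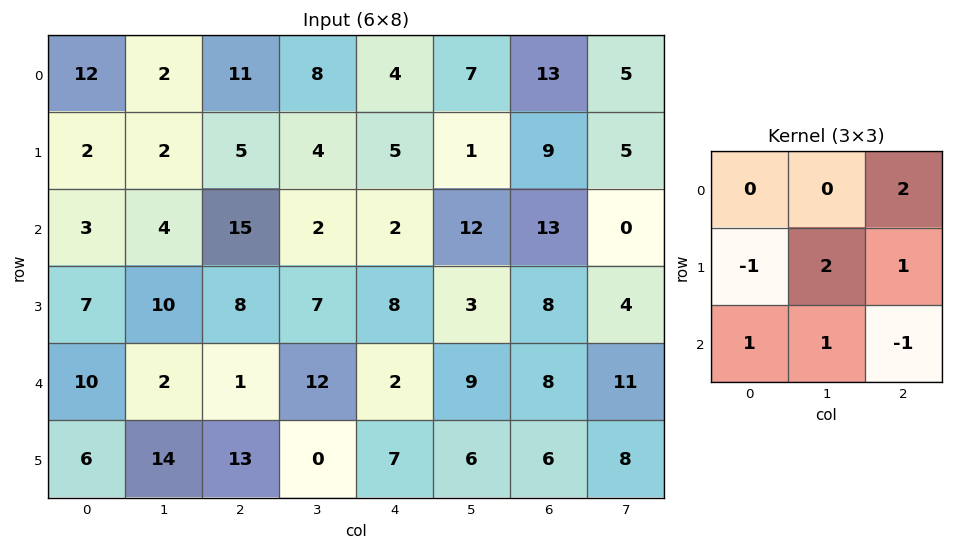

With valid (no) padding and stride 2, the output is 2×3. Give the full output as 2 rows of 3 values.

21 31 33
62 29 35

Output[0,0]: The receptive field on the input at this output position is [12 2 11 / 2 2 5 / 3 4 15]. Elementwise product with the kernel and sum: 11·2 + 2·-1 + 2·2 + 5·1 + 3·1 + 4·1 + 15·-1.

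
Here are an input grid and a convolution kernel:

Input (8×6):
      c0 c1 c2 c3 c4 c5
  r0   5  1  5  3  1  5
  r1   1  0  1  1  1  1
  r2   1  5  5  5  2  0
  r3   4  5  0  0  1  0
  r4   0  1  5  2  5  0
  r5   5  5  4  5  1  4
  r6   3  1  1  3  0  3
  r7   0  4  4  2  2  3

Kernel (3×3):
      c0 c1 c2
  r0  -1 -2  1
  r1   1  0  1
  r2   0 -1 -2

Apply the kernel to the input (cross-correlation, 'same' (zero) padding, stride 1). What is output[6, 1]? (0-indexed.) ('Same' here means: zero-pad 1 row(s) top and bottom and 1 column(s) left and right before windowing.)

-19

The receptive field on the zero-padded input at this output position is [5 5 4 / 3 1 1 / 0 4 4]. Elementwise product with the kernel and sum: 5·-1 + 5·-2 + 4·1 + 3·1 + 1·1 + 4·-1 + 4·-2.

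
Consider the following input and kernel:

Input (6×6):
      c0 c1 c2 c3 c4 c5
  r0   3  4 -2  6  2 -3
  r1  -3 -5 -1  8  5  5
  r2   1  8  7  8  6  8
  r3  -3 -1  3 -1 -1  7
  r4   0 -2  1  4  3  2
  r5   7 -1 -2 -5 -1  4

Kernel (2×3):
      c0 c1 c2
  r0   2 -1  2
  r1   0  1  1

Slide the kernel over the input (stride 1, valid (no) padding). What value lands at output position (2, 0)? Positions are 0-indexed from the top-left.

The receptive field on the input at this output position is [1 8 7 / -3 -1 3]. Elementwise product with the kernel and sum: 1·2 + 8·-1 + 7·2 + -1·1 + 3·1.

10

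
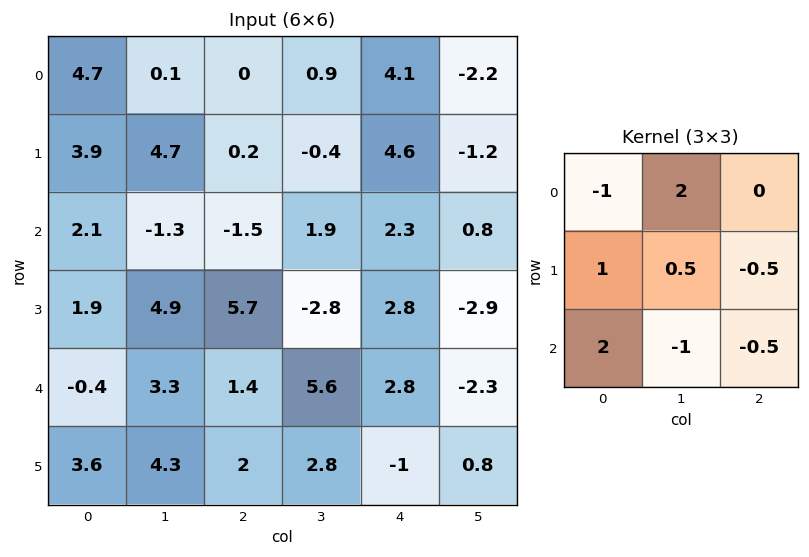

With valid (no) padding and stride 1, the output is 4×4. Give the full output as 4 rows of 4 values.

7.9 2.85 -6.55 10.9
3.75 -1.8 10.1 5.3
-8 9.85 4 12.3
10.35 12.9 -6.8 22.75

Output[0,0]: The receptive field on the input at this output position is [4.7 0.1 0 / 3.9 4.7 0.2 / 2.1 -1.3 -1.5]. Elementwise product with the kernel and sum: 4.7·-1 + 0.1·2 + 3.9·1 + 4.7·0.5 + 0.2·-0.5 + 2.1·2 + -1.3·-1 + -1.5·-0.5.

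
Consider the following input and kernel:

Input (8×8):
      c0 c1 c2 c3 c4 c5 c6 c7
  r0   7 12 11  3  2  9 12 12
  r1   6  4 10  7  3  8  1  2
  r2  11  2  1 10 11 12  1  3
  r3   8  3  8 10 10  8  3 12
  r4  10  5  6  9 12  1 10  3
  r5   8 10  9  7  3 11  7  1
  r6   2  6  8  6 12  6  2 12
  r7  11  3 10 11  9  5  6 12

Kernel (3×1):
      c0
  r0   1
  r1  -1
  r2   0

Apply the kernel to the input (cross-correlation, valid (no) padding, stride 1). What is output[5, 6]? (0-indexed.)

5

The receptive field on the input at this output position is [7 / 2 / 6]. Elementwise product with the kernel and sum: 7·1 + 2·-1.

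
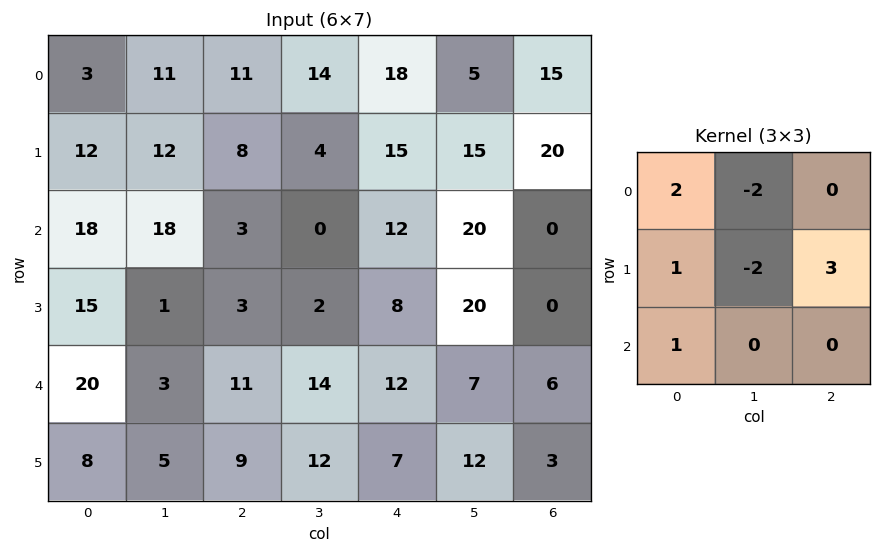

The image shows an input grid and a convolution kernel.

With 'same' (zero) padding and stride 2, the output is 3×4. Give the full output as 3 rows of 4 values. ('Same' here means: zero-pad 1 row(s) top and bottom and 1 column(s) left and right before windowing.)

27 43 -3 -10
-6 21 16 30
-61 24 11 47

Output[0,0]: The receptive field on the zero-padded input at this output position is [0 0 0 / 0 3 11 / 0 12 12]. Elementwise product with the kernel and sum: 0·2 + 0·-2 + 0·1 + 3·-2 + 11·3 + 0·1.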